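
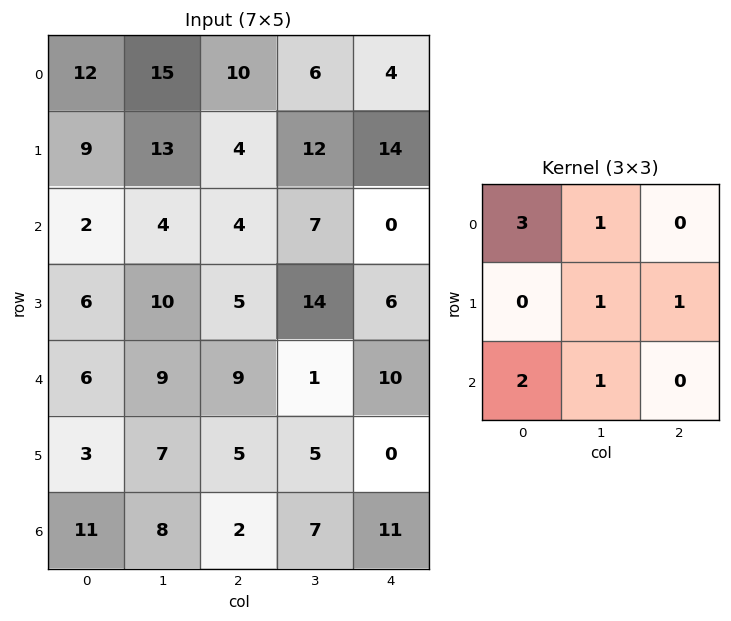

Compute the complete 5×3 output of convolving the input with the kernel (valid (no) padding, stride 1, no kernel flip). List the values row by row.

Output[0,0]: The receptive field on the input at this output position is [12 15 10 / 9 13 4 / 2 4 4]. Elementwise product with the kernel and sum: 12·3 + 15·1 + 13·1 + 4·1 + 2·2 + 4·1.
Output[0,1]: The receptive field on the input at this output position is [15 10 6 / 13 4 12 / 4 4 7]. Elementwise product with the kernel and sum: 15·3 + 10·1 + 4·1 + 12·1 + 4·2 + 4·1.

76 83 77
70 79 55
46 62 58
59 64 55
69 64 44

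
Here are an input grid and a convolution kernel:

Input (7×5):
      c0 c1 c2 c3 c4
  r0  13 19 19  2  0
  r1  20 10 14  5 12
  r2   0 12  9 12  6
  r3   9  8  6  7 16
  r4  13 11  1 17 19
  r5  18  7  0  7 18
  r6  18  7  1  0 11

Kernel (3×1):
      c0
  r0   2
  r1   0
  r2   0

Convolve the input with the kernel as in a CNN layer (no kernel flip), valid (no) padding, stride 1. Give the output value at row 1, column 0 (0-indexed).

40

The receptive field on the input at this output position is [20 / 0 / 9]. Elementwise product with the kernel and sum: 20·2.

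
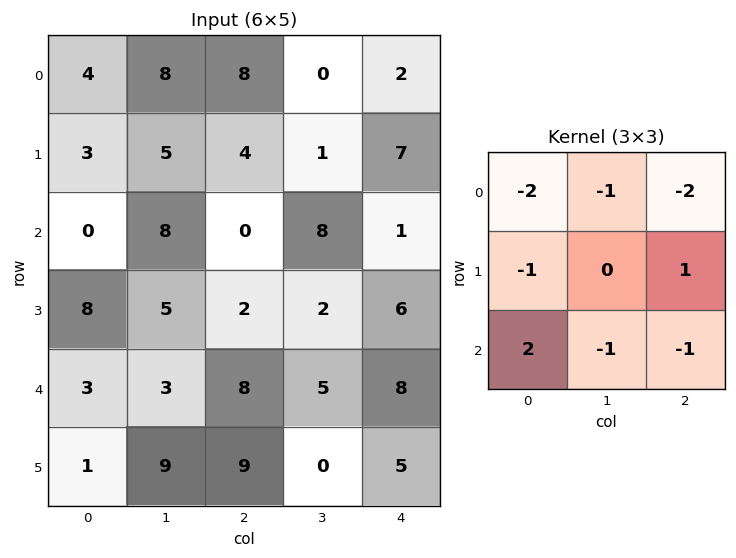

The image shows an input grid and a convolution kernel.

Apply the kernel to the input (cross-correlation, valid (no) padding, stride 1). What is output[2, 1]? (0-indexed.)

-42

The receptive field on the input at this output position is [8 0 8 / 5 2 2 / 3 8 5]. Elementwise product with the kernel and sum: 8·-2 + 0·-1 + 8·-2 + 5·-1 + 2·1 + 3·2 + 8·-1 + 5·-1.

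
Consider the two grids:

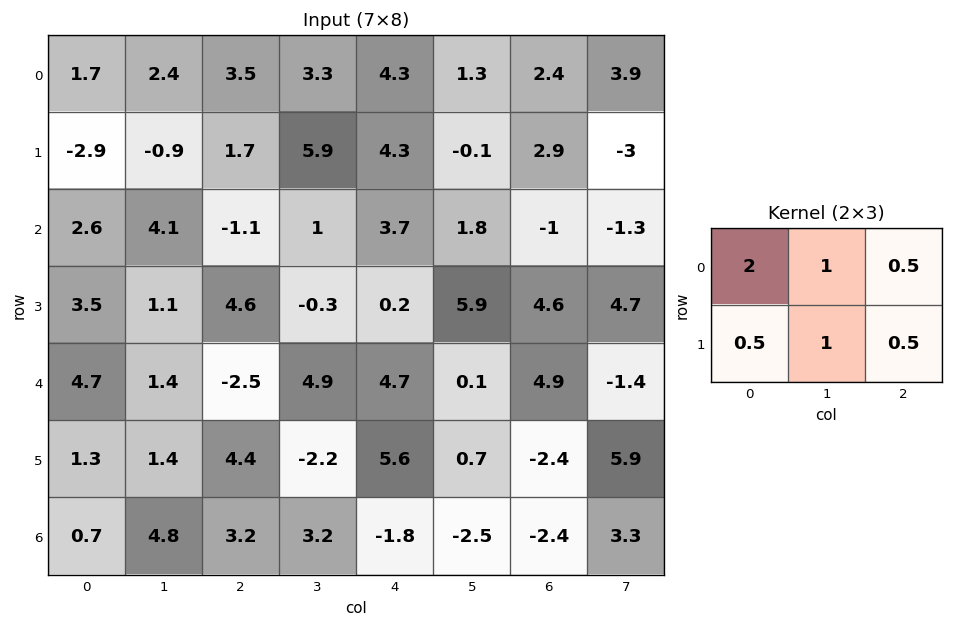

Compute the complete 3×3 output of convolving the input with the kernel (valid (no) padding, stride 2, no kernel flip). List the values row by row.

Output[0,0]: The receptive field on the input at this output position is [1.7 2.4 3.5 / -2.9 -0.9 1.7]. Elementwise product with the kernel and sum: 1.7·2 + 2.4·1 + 3.5·0.5 + -2.9·0.5 + -0.9·1 + 1.7·0.5.

6.05 21.35 14.6
13.9 2.75 17
13.8 5.05 14.25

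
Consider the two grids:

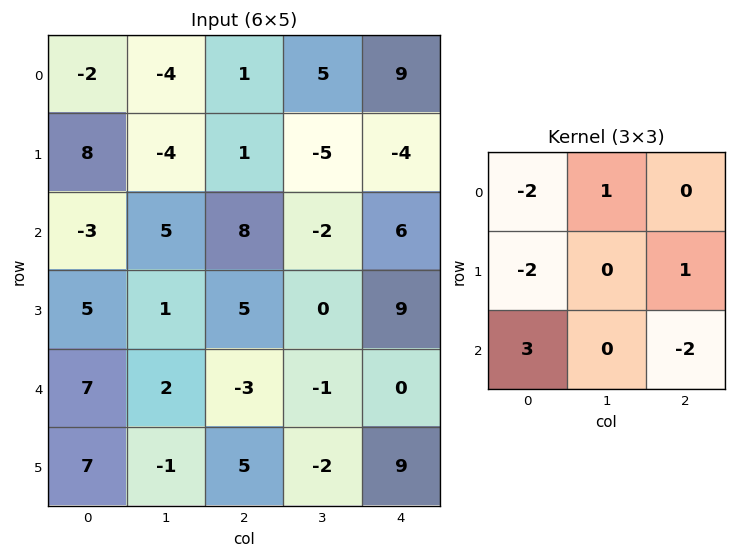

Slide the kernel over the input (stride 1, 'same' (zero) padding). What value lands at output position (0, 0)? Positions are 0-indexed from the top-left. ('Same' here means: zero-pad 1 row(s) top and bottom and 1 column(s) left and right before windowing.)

4

The receptive field on the zero-padded input at this output position is [0 0 0 / 0 -2 -4 / 0 8 -4]. Elementwise product with the kernel and sum: 0·-2 + 0·1 + 0·-2 + -4·1 + 0·3 + -4·-2.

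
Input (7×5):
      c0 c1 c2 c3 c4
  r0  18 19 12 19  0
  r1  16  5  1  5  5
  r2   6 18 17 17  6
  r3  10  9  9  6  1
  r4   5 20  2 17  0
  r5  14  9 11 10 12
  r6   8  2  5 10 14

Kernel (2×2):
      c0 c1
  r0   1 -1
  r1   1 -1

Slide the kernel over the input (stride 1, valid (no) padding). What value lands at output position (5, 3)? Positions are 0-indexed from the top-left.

-6

The receptive field on the input at this output position is [10 12 / 10 14]. Elementwise product with the kernel and sum: 10·1 + 12·-1 + 10·1 + 14·-1.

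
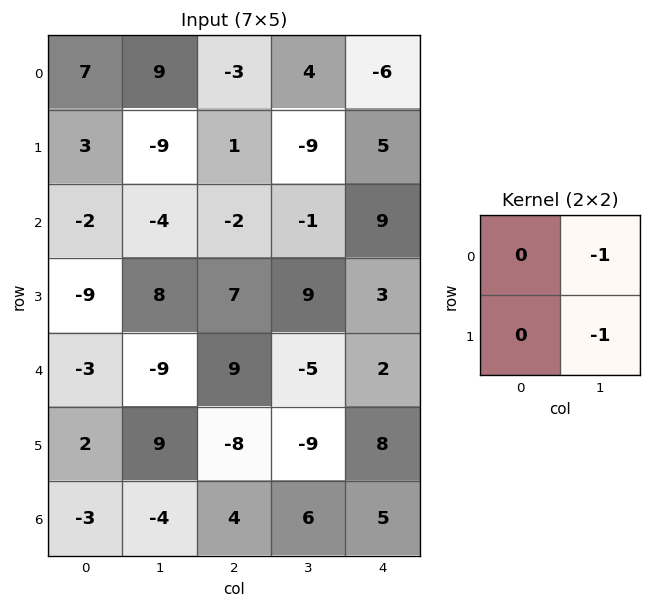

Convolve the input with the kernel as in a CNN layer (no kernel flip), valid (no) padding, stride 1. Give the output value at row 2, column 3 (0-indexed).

-12

The receptive field on the input at this output position is [-1 9 / 9 3]. Elementwise product with the kernel and sum: 9·-1 + 3·-1.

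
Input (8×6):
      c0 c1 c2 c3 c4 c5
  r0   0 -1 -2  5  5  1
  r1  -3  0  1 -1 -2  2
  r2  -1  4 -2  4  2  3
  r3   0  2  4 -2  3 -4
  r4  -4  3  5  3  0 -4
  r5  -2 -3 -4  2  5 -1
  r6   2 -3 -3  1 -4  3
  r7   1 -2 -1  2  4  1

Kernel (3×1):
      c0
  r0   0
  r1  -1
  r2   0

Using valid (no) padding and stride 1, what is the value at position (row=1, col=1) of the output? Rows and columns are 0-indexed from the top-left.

-4

The receptive field on the input at this output position is [0 / 4 / 2]. Elementwise product with the kernel and sum: 4·-1.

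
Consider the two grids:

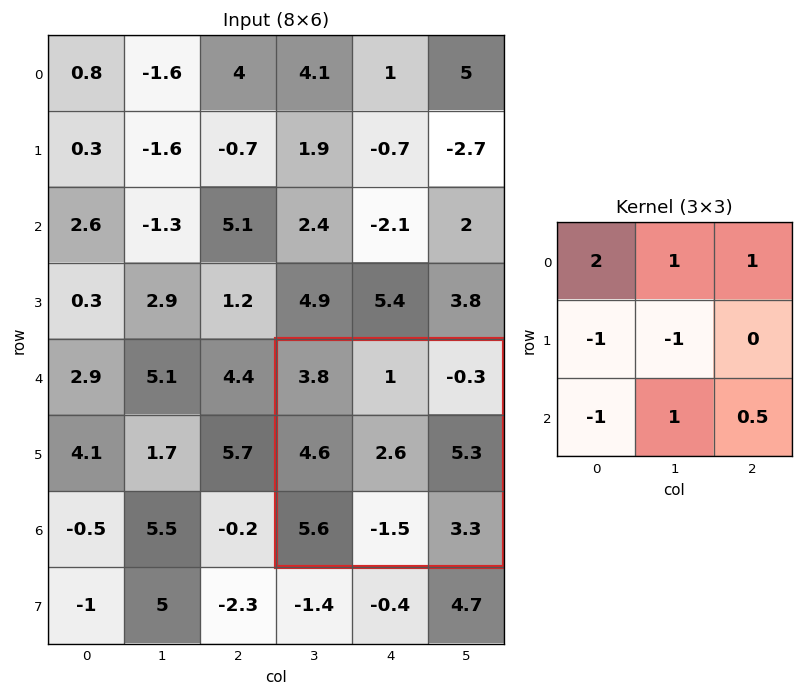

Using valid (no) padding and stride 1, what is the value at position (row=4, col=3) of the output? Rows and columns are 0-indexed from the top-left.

The receptive field on the input at this output position is [3.8 1 -0.3 / 4.6 2.6 5.3 / 5.6 -1.5 3.3]. Elementwise product with the kernel and sum: 3.8·2 + 1·1 + -0.3·1 + 4.6·-1 + 2.6·-1 + 5.6·-1 + -1.5·1 + 3.3·0.5.

-4.35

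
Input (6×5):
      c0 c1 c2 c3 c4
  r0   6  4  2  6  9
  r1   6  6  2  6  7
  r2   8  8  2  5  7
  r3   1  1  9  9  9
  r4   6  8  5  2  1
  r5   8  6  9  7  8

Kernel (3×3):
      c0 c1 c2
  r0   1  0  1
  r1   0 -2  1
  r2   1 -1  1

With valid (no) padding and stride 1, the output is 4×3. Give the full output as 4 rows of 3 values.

0 23 10
3 14 15
20 9 4
10 6 25

Output[0,0]: The receptive field on the input at this output position is [6 4 2 / 6 6 2 / 8 8 2]. Elementwise product with the kernel and sum: 6·1 + 2·1 + 6·-2 + 2·1 + 8·1 + 8·-1 + 2·1.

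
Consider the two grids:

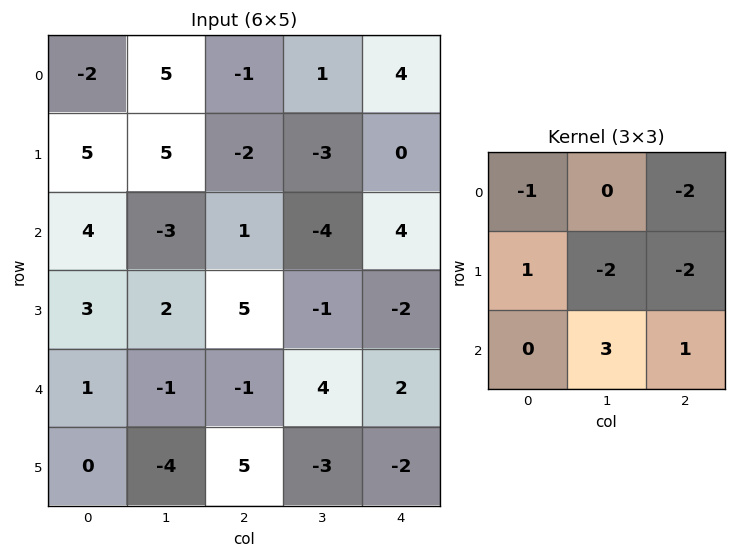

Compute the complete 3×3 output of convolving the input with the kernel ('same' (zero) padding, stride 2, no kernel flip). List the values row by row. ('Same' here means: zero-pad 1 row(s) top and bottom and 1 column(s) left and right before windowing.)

14 -4 -7
-1 18 -15
-8 5 -5

Output[0,0]: The receptive field on the zero-padded input at this output position is [0 0 0 / 0 -2 5 / 0 5 5]. Elementwise product with the kernel and sum: 0·-1 + 0·-2 + 0·1 + -2·-2 + 5·-2 + 5·3 + 5·1.
Output[0,1]: The receptive field on the zero-padded input at this output position is [0 0 0 / 5 -1 1 / 5 -2 -3]. Elementwise product with the kernel and sum: 0·-1 + 0·-2 + 5·1 + -1·-2 + 1·-2 + -2·3 + -3·1.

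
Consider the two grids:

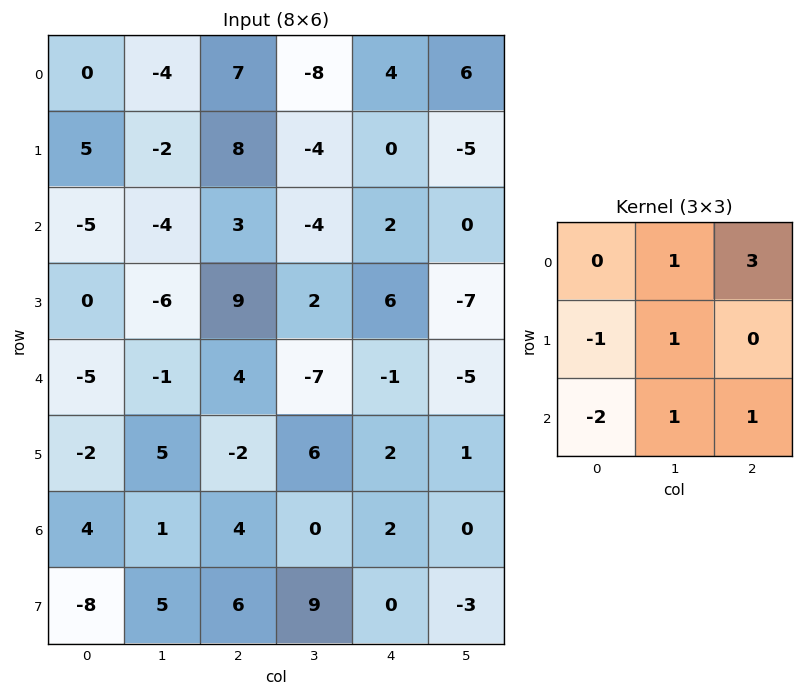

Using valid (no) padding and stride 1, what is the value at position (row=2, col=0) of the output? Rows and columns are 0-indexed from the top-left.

The receptive field on the input at this output position is [-5 -4 3 / 0 -6 9 / -5 -1 4]. Elementwise product with the kernel and sum: -4·1 + 3·3 + 0·-1 + -6·1 + -5·-2 + -1·1 + 4·1.

12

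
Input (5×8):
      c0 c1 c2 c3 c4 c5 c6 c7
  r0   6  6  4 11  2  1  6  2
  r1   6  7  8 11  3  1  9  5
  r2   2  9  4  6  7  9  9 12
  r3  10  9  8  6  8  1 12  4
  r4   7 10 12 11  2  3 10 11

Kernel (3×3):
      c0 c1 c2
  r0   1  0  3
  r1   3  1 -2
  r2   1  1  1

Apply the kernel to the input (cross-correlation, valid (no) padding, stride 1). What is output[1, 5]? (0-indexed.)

The receptive field on the input at this output position is [1 9 5 / 9 9 12 / 1 12 4]. Elementwise product with the kernel and sum: 1·1 + 5·3 + 9·3 + 9·1 + 12·-2 + 1·1 + 12·1 + 4·1.

45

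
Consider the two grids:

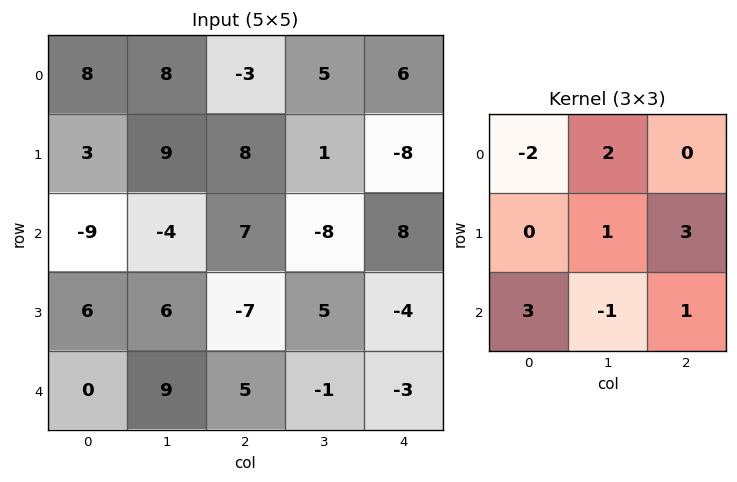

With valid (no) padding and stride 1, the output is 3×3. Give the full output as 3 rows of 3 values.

Output[0,0]: The receptive field on the input at this output position is [8 8 -3 / 3 9 8 / -9 -4 7]. Elementwise product with the kernel and sum: 8·-2 + 8·2 + 9·1 + 8·3 + -9·3 + -4·-1 + 7·1.

17 -38 30
34 11 -28
-9 51 -24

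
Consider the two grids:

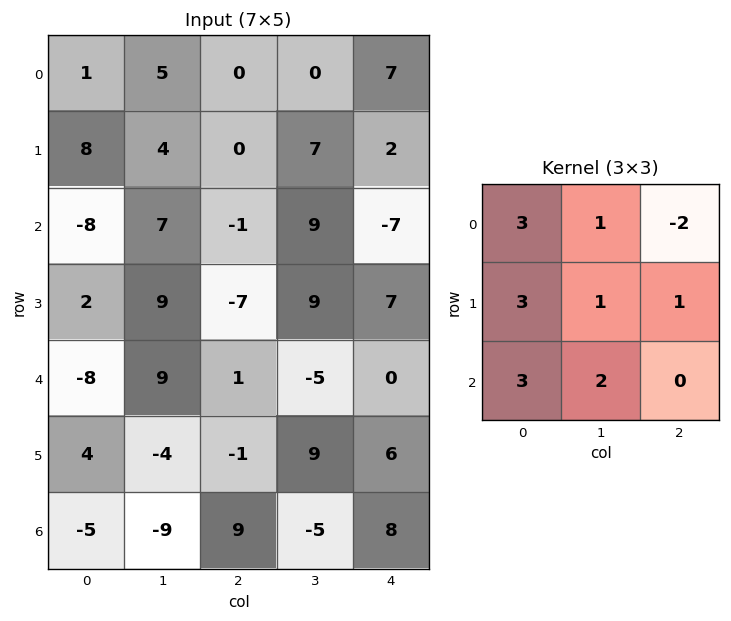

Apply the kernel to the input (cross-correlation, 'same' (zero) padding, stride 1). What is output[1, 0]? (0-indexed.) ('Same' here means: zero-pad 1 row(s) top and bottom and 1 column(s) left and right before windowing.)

The receptive field on the zero-padded input at this output position is [0 1 5 / 0 8 4 / 0 -8 7]. Elementwise product with the kernel and sum: 0·3 + 1·1 + 5·-2 + 0·3 + 8·1 + 4·1 + 0·3 + -8·2.

-13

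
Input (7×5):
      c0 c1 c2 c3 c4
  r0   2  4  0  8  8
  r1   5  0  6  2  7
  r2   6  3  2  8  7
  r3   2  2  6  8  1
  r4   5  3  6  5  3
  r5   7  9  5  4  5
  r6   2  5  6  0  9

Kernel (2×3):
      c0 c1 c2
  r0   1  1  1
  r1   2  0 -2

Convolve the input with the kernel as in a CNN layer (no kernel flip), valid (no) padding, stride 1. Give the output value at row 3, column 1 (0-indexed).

The receptive field on the input at this output position is [2 6 8 / 3 6 5]. Elementwise product with the kernel and sum: 2·1 + 6·1 + 8·1 + 3·2 + 5·-2.

12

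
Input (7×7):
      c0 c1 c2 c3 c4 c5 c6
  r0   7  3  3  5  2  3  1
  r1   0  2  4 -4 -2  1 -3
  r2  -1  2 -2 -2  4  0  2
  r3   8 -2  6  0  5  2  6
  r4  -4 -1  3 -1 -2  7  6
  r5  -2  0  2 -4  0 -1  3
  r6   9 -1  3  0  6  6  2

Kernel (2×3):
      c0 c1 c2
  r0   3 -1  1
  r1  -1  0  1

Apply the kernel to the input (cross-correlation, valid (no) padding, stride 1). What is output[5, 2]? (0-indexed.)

13

The receptive field on the input at this output position is [2 -4 0 / 3 0 6]. Elementwise product with the kernel and sum: 2·3 + -4·-1 + 0·1 + 3·-1 + 6·1.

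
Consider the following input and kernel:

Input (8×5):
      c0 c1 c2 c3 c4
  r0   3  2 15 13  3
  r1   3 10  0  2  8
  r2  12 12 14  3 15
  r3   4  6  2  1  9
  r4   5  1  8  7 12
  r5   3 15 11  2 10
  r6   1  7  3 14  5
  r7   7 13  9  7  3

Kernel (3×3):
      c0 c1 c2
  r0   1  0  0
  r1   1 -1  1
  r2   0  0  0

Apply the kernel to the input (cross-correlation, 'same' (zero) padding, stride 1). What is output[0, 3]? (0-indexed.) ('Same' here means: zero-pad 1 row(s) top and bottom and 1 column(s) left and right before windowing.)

5

The receptive field on the zero-padded input at this output position is [0 0 0 / 15 13 3 / 0 2 8]. Elementwise product with the kernel and sum: 0·1 + 15·1 + 13·-1 + 3·1.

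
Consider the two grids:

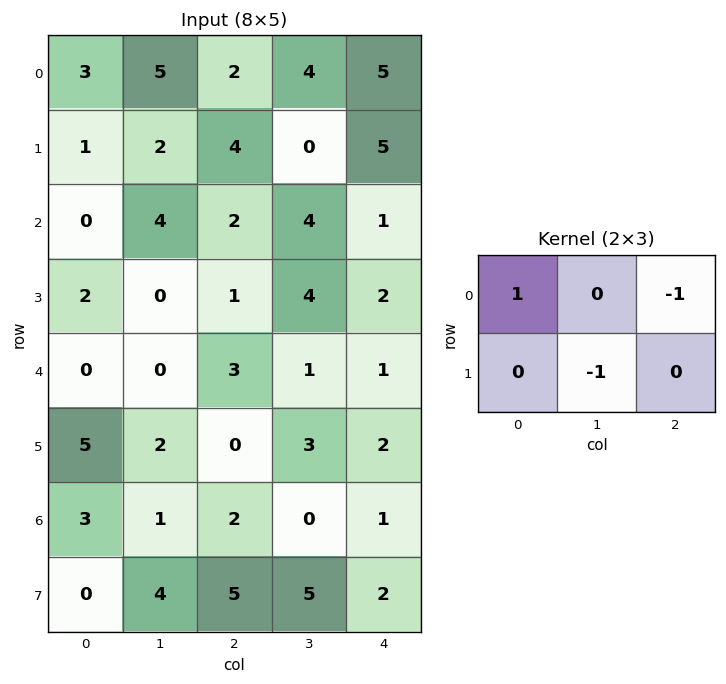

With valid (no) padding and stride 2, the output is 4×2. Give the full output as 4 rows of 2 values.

-1 -3
-2 -3
-5 -1
-3 -4

Output[0,0]: The receptive field on the input at this output position is [3 5 2 / 1 2 4]. Elementwise product with the kernel and sum: 3·1 + 2·-1 + 2·-1.
Output[0,1]: The receptive field on the input at this output position is [2 4 5 / 4 0 5]. Elementwise product with the kernel and sum: 2·1 + 5·-1 + 0·-1.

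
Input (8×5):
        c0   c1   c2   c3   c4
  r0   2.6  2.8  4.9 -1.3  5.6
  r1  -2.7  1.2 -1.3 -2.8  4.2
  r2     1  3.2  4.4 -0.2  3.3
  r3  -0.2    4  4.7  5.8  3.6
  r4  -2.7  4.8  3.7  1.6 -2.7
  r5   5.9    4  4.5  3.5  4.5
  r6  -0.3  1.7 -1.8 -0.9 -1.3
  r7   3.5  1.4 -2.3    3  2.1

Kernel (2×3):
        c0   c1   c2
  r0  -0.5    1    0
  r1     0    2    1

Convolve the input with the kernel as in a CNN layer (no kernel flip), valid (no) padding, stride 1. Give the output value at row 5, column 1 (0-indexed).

The receptive field on the input at this output position is [4 4.5 3.5 / 1.7 -1.8 -0.9]. Elementwise product with the kernel and sum: 4·-0.5 + 4.5·1 + -1.8·2 + -0.9·1.

-2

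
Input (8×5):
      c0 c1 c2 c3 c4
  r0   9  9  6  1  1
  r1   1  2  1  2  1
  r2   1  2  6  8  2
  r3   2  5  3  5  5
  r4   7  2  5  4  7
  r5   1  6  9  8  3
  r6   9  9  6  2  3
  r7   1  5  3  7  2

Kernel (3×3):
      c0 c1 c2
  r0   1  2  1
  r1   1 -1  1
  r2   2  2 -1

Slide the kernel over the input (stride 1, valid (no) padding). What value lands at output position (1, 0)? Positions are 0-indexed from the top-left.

22

The receptive field on the input at this output position is [1 2 1 / 1 2 6 / 2 5 3]. Elementwise product with the kernel and sum: 1·1 + 2·2 + 1·1 + 1·1 + 2·-1 + 6·1 + 2·2 + 5·2 + 3·-1.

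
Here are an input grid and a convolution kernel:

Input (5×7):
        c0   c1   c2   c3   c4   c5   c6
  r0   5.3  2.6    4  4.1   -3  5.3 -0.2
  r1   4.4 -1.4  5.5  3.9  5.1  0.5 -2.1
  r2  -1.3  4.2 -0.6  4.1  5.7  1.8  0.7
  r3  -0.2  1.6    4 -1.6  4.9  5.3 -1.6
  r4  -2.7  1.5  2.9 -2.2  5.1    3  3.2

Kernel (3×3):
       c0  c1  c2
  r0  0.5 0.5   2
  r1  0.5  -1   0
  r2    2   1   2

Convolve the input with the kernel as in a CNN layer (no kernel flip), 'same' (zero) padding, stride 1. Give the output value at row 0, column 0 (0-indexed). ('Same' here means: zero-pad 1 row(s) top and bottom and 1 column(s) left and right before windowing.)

The receptive field on the zero-padded input at this output position is [0 0 0 / 0 5.3 2.6 / 0 4.4 -1.4]. Elementwise product with the kernel and sum: 0·0.5 + 0·0.5 + 0·2 + 0·0.5 + 5.3·-1 + 0·2 + 4.4·1 + -1.4·2.

-3.7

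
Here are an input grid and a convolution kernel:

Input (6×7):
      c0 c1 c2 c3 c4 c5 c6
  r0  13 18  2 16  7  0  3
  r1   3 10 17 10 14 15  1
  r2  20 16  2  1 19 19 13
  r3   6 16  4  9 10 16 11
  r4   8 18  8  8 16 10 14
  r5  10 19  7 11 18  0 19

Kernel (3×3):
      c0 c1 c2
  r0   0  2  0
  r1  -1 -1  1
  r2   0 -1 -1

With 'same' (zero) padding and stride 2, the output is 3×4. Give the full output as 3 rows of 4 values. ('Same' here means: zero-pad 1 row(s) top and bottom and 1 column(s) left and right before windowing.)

Output[0,0]: The receptive field on the zero-padded input at this output position is [0 0 0 / 0 13 18 / 0 3 10]. Elementwise product with the kernel and sum: 0·2 + 0·-1 + 13·-1 + 18·1 + 3·-1 + 10·-1.

-8 -31 -52 -4
-20 4 1 -41
-7 -28 -12 -21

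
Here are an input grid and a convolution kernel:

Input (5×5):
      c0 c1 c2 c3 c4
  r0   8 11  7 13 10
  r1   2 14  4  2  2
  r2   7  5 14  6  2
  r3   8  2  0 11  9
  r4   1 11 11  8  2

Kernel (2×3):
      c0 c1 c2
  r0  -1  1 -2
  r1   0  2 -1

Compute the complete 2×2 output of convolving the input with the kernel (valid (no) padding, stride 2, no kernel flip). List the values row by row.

13 -12
-26 1

Output[0,0]: The receptive field on the input at this output position is [8 11 7 / 2 14 4]. Elementwise product with the kernel and sum: 8·-1 + 11·1 + 7·-2 + 14·2 + 4·-1.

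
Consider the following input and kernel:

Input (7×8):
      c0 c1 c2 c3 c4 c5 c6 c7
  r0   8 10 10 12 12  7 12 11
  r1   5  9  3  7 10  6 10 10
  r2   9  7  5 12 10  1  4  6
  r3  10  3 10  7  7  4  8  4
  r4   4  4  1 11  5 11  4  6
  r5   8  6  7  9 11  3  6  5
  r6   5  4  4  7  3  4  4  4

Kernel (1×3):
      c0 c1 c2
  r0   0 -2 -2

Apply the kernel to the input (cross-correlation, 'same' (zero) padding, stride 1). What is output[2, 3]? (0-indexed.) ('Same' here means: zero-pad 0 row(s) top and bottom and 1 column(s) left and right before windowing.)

The receptive field on the zero-padded input at this output position is [5 12 10]. Elementwise product with the kernel and sum: 12·-2 + 10·-2.

-44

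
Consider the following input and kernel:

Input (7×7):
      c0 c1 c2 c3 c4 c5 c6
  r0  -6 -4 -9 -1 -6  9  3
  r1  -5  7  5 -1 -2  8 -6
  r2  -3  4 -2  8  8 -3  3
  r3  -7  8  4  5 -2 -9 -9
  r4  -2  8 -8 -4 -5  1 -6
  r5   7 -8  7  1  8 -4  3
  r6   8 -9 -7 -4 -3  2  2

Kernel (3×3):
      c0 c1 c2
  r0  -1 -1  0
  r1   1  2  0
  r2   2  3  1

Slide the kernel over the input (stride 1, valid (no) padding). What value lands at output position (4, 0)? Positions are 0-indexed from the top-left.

The receptive field on the input at this output position is [-2 8 -8 / 7 -8 7 / 8 -9 -7]. Elementwise product with the kernel and sum: -2·-1 + 8·-1 + 7·1 + -8·2 + 8·2 + -9·3 + -7·1.

-33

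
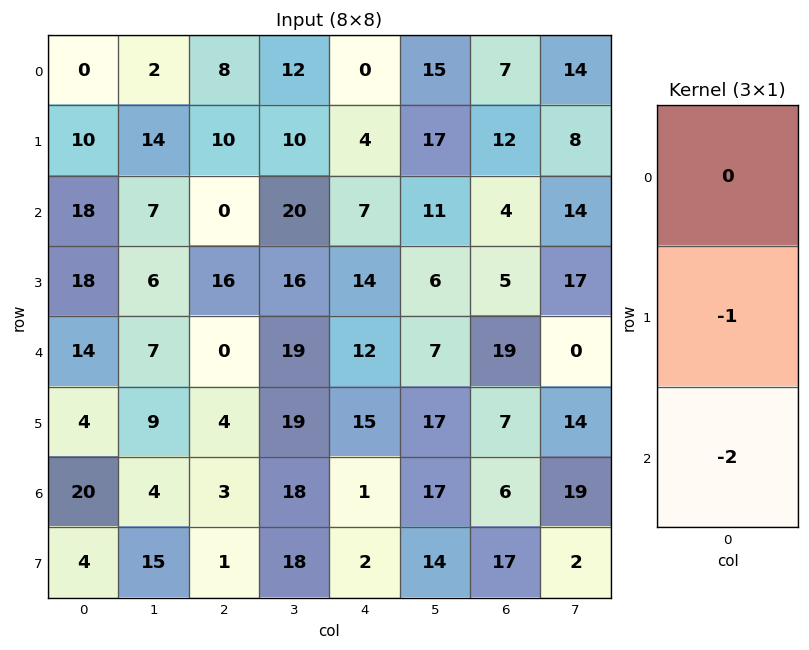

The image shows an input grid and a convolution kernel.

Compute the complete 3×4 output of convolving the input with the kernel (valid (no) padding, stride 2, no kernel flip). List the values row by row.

Output[0,0]: The receptive field on the input at this output position is [0 / 10 / 18]. Elementwise product with the kernel and sum: 10·-1 + 18·-2.

-46 -10 -18 -20
-46 -16 -38 -43
-44 -10 -17 -19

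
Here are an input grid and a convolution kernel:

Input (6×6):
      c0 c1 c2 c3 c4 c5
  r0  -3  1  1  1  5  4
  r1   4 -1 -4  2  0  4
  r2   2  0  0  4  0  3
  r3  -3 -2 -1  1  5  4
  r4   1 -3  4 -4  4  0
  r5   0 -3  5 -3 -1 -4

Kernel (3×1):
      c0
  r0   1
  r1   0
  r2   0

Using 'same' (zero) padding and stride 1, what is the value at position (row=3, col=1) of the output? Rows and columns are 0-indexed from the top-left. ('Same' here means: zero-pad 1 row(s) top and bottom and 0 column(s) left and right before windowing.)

The receptive field on the zero-padded input at this output position is [0 / -2 / -3]. Elementwise product with the kernel and sum: 0·1.

0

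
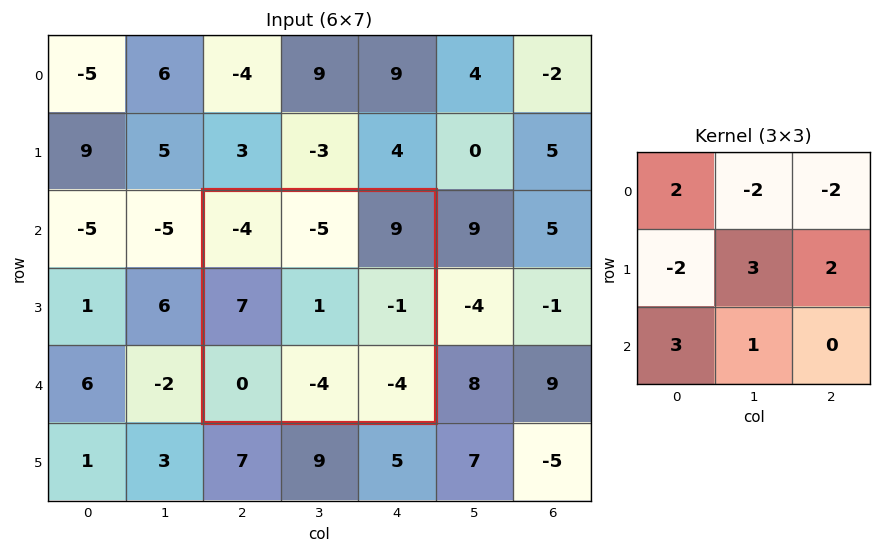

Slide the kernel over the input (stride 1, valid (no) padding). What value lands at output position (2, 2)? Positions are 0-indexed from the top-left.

-33

The receptive field on the input at this output position is [-4 -5 9 / 7 1 -1 / 0 -4 -4]. Elementwise product with the kernel and sum: -4·2 + -5·-2 + 9·-2 + 7·-2 + 1·3 + -1·2 + 0·3 + -4·1.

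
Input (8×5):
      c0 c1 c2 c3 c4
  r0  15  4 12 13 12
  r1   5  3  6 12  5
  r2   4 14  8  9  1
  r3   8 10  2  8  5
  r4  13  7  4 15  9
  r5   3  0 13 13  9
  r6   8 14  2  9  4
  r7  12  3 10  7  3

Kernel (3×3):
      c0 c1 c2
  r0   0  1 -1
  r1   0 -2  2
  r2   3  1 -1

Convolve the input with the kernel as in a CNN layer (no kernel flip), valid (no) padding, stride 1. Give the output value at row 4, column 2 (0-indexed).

9

The receptive field on the input at this output position is [4 15 9 / 13 13 9 / 2 9 4]. Elementwise product with the kernel and sum: 15·1 + 9·-1 + 13·-2 + 9·2 + 2·3 + 9·1 + 4·-1.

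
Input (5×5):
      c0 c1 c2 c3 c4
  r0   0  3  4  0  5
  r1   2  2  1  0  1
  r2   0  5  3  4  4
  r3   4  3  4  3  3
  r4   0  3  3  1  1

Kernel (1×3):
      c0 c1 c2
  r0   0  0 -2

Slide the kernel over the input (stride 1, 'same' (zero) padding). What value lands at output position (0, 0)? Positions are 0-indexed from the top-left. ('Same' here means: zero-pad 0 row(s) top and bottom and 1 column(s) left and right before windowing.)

The receptive field on the zero-padded input at this output position is [0 0 3]. Elementwise product with the kernel and sum: 3·-2.

-6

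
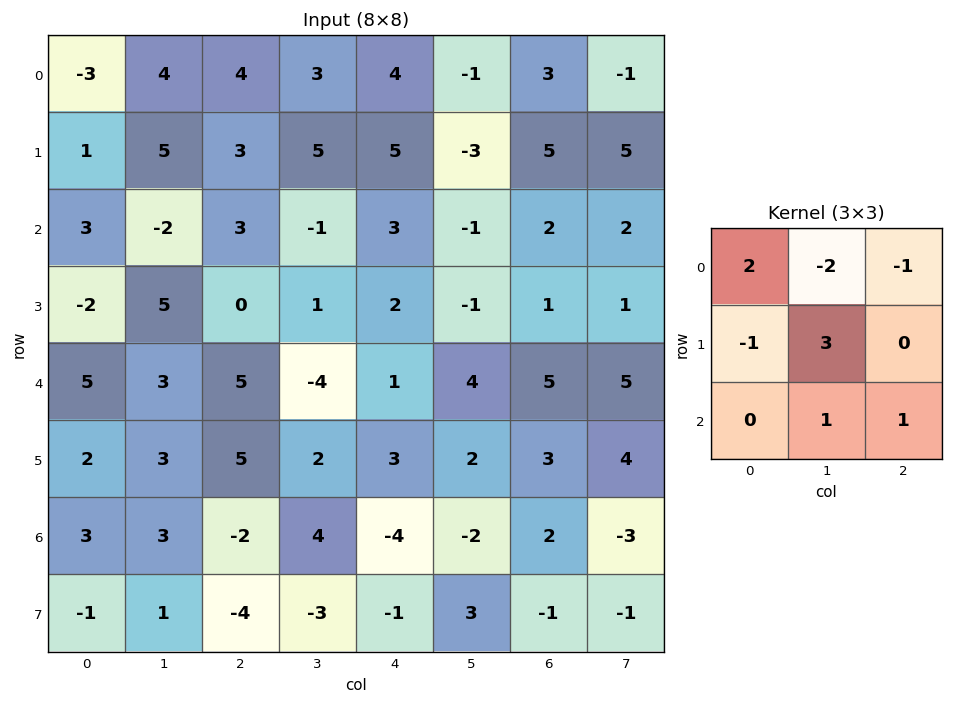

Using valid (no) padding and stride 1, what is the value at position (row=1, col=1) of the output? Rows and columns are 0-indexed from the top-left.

The receptive field on the input at this output position is [5 3 5 / -2 3 -1 / 5 0 1]. Elementwise product with the kernel and sum: 5·2 + 3·-2 + 5·-1 + -2·-1 + 3·3 + 0·1 + 1·1.

11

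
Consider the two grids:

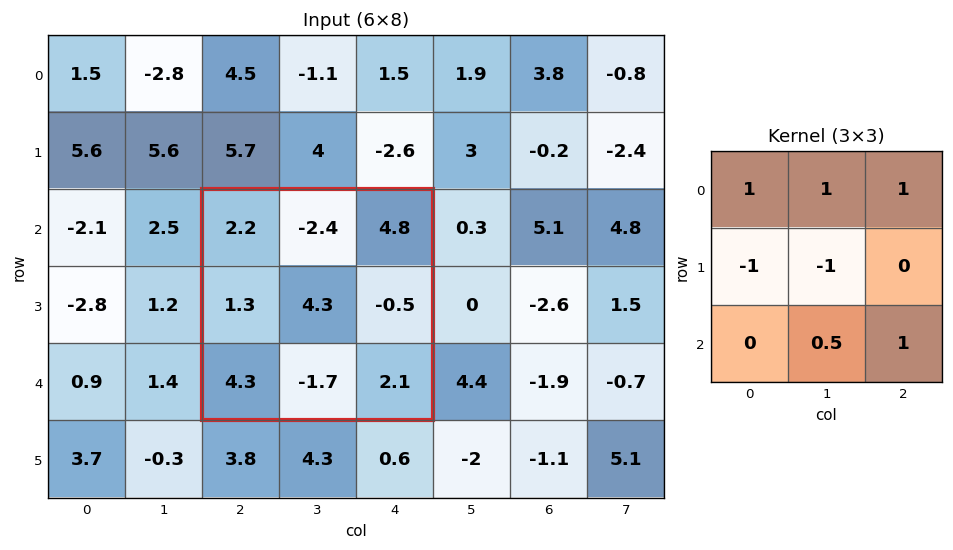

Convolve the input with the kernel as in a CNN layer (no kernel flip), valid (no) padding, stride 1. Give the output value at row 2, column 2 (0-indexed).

0.25

The receptive field on the input at this output position is [2.2 -2.4 4.8 / 1.3 4.3 -0.5 / 4.3 -1.7 2.1]. Elementwise product with the kernel and sum: 2.2·1 + -2.4·1 + 4.8·1 + 1.3·-1 + 4.3·-1 + -1.7·0.5 + 2.1·1.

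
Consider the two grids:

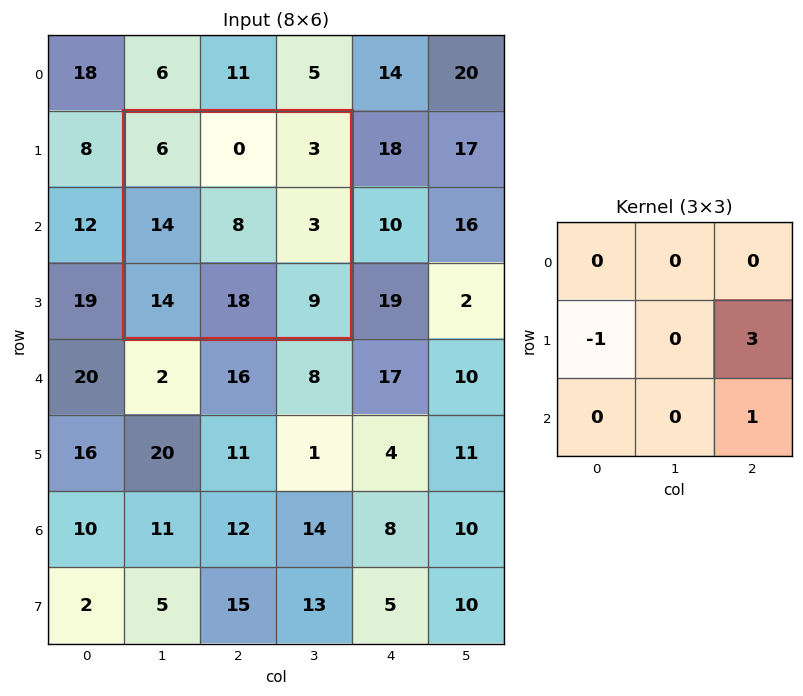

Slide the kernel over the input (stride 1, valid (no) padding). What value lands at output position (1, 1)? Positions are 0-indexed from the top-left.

4

The receptive field on the input at this output position is [6 0 3 / 14 8 3 / 14 18 9]. Elementwise product with the kernel and sum: 14·-1 + 3·3 + 9·1.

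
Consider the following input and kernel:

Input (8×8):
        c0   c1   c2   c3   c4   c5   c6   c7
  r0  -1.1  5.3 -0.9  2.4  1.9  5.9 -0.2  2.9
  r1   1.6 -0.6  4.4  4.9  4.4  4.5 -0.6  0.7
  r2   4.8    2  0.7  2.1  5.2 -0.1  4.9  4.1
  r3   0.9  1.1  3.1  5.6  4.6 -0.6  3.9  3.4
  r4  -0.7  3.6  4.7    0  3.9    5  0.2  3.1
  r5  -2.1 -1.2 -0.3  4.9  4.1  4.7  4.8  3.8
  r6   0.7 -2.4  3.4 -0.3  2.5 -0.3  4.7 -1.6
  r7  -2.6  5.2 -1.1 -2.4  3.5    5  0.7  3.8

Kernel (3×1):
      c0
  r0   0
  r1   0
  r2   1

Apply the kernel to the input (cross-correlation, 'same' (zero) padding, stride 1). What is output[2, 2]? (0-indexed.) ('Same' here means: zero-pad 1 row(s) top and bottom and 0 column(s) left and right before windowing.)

3.1

The receptive field on the zero-padded input at this output position is [4.4 / 0.7 / 3.1]. Elementwise product with the kernel and sum: 3.1·1.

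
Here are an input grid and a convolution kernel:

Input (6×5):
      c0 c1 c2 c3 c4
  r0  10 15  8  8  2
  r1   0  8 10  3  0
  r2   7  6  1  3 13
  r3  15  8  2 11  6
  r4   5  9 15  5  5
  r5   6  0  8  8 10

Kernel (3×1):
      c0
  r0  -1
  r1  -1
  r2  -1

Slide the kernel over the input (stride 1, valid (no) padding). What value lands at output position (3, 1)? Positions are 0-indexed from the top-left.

-17

The receptive field on the input at this output position is [8 / 9 / 0]. Elementwise product with the kernel and sum: 8·-1 + 9·-1 + 0·-1.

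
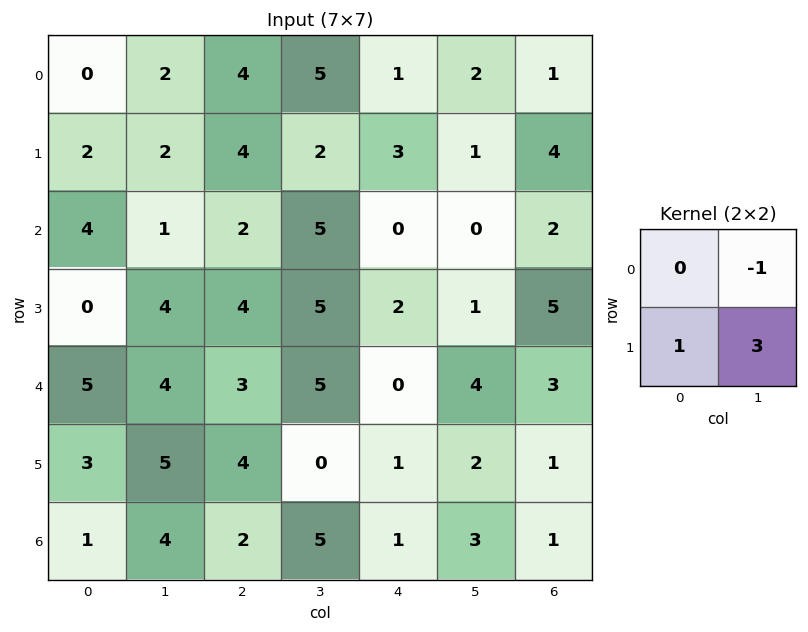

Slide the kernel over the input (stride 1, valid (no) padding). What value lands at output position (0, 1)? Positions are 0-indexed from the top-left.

10

The receptive field on the input at this output position is [2 4 / 2 4]. Elementwise product with the kernel and sum: 4·-1 + 2·1 + 4·3.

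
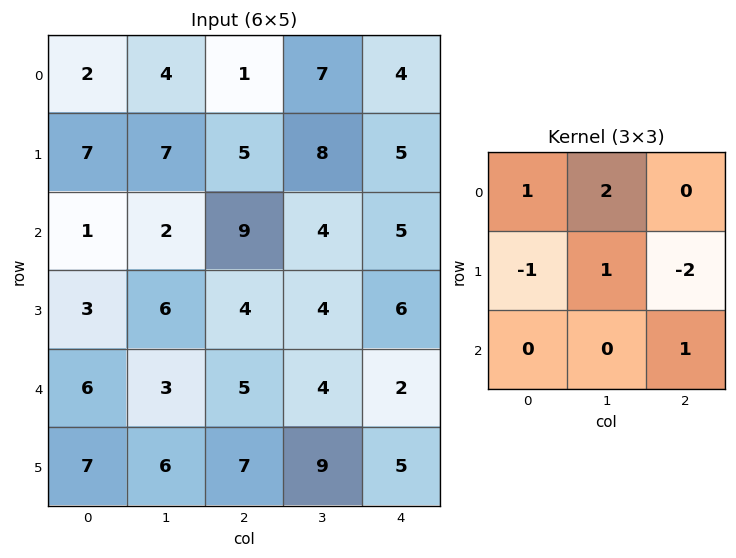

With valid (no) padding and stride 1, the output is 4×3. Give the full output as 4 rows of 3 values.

9 -8 13
8 20 12
5 14 7
9 17 12

Output[0,0]: The receptive field on the input at this output position is [2 4 1 / 7 7 5 / 1 2 9]. Elementwise product with the kernel and sum: 2·1 + 4·2 + 7·-1 + 7·1 + 5·-2 + 9·1.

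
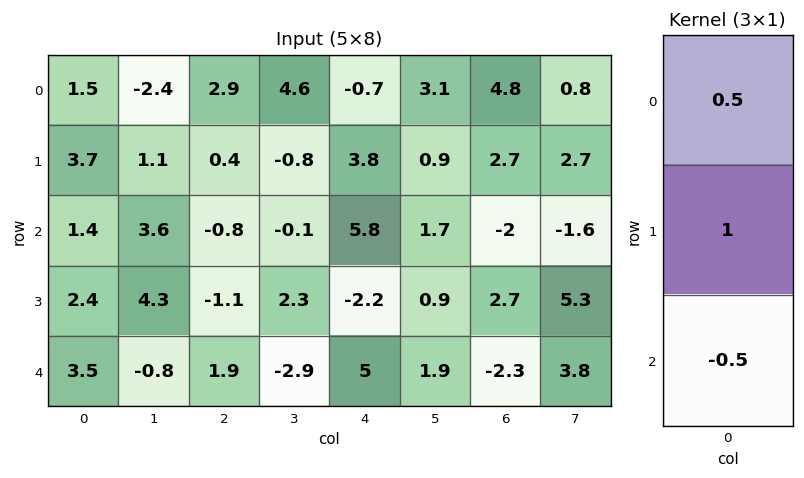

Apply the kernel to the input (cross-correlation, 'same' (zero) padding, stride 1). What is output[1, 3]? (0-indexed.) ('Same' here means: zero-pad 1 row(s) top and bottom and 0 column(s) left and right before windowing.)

1.55

The receptive field on the zero-padded input at this output position is [4.6 / -0.8 / -0.1]. Elementwise product with the kernel and sum: 4.6·0.5 + -0.8·1 + -0.1·-0.5.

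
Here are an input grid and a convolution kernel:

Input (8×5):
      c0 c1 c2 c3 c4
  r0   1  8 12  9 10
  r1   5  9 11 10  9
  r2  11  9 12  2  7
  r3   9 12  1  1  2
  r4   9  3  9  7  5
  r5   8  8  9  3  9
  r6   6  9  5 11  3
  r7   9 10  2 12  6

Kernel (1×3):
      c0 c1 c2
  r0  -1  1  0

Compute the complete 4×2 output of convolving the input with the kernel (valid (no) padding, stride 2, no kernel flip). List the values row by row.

Output[0,0]: The receptive field on the input at this output position is [1 8 12]. Elementwise product with the kernel and sum: 1·-1 + 8·1.
Output[0,1]: The receptive field on the input at this output position is [12 9 10]. Elementwise product with the kernel and sum: 12·-1 + 9·1.

7 -3
-2 -10
-6 -2
3 6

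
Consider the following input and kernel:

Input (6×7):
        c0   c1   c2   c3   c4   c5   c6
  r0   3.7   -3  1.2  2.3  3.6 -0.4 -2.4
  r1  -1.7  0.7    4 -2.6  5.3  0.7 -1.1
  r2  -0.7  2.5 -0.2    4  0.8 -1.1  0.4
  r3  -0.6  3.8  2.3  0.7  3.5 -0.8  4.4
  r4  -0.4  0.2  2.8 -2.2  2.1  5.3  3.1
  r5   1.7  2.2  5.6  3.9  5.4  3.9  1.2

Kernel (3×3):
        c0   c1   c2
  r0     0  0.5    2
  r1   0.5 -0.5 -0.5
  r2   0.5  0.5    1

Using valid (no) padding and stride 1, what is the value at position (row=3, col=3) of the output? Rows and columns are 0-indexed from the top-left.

The receptive field on the input at this output position is [0.7 3.5 -0.8 / -2.2 2.1 5.3 / 3.9 5.4 3.9]. Elementwise product with the kernel and sum: 3.5·0.5 + -0.8·2 + -2.2·0.5 + 2.1·-0.5 + 5.3·-0.5 + 3.9·0.5 + 5.4·0.5 + 3.9·1.

3.9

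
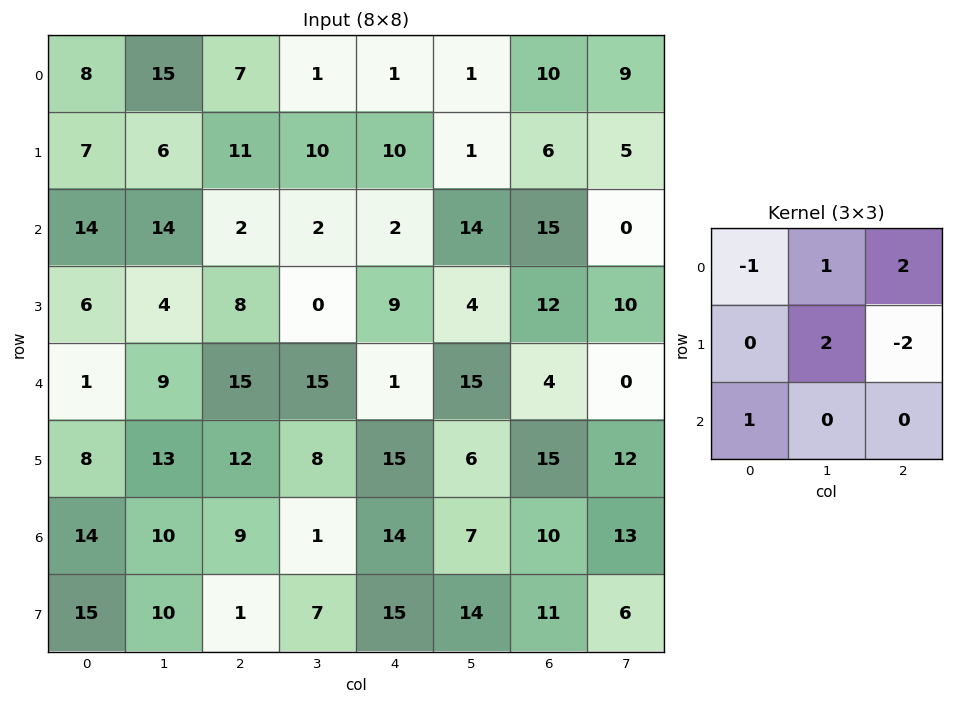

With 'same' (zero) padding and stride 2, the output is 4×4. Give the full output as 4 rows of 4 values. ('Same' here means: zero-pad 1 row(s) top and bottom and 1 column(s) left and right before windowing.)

-14 18 10 3
19 29 -22 49
-2 17 -3 42
42 41 40 41

Output[0,0]: The receptive field on the zero-padded input at this output position is [0 0 0 / 0 8 15 / 0 7 6]. Elementwise product with the kernel and sum: 0·-1 + 0·1 + 0·2 + 8·2 + 15·-2 + 0·1.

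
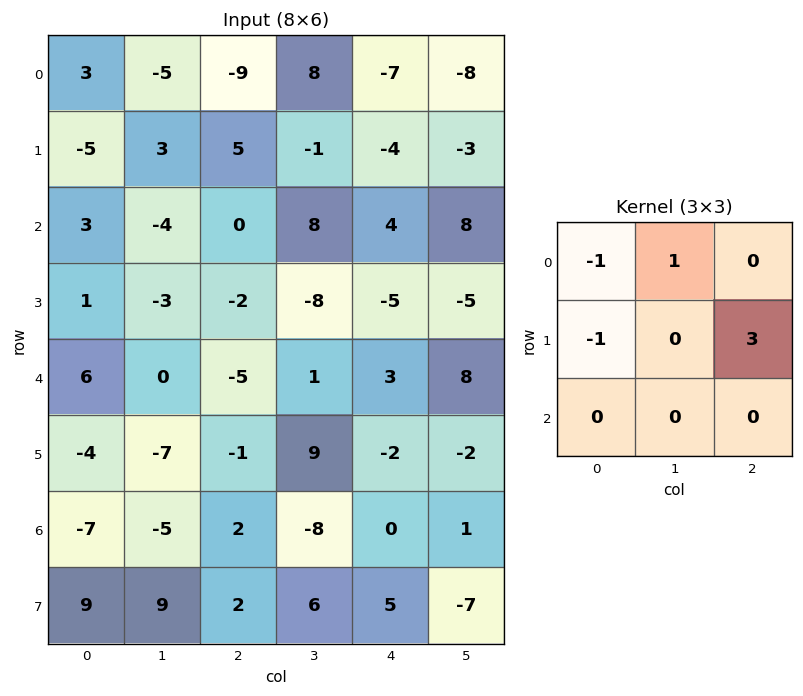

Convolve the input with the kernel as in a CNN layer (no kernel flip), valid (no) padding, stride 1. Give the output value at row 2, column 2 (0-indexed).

The receptive field on the input at this output position is [0 8 4 / -2 -8 -5 / -5 1 3]. Elementwise product with the kernel and sum: 0·-1 + 8·1 + -2·-1 + -5·3.

-5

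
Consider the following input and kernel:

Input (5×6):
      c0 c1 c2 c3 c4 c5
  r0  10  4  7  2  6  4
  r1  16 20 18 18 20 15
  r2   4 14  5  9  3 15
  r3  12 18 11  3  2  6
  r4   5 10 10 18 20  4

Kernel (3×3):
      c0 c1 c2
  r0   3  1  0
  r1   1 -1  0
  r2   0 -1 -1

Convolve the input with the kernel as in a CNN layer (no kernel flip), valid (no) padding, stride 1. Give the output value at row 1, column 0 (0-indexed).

29

The receptive field on the input at this output position is [16 20 18 / 4 14 5 / 12 18 11]. Elementwise product with the kernel and sum: 16·3 + 20·1 + 4·1 + 14·-1 + 18·-1 + 11·-1.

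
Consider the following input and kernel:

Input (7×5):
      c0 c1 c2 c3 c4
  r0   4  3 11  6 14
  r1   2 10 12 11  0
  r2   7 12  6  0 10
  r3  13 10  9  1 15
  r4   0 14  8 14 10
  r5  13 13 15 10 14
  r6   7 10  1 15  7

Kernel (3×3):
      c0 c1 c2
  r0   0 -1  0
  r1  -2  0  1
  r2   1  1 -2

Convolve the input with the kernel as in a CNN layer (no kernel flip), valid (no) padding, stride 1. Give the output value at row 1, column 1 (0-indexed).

-19

The receptive field on the input at this output position is [10 12 11 / 12 6 0 / 10 9 1]. Elementwise product with the kernel and sum: 12·-1 + 12·-2 + 0·1 + 10·1 + 9·1 + 1·-2.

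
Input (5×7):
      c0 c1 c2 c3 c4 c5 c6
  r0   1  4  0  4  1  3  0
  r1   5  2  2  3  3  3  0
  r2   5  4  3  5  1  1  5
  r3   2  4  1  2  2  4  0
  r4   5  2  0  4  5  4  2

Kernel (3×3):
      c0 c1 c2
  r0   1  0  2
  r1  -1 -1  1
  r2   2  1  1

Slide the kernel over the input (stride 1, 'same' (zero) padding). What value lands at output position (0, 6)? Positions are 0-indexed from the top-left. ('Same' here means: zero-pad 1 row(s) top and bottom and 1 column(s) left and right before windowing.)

The receptive field on the zero-padded input at this output position is [0 0 0 / 3 0 0 / 3 0 0]. Elementwise product with the kernel and sum: 0·1 + 0·2 + 3·-1 + 0·-1 + 0·1 + 3·2 + 0·1 + 0·1.

3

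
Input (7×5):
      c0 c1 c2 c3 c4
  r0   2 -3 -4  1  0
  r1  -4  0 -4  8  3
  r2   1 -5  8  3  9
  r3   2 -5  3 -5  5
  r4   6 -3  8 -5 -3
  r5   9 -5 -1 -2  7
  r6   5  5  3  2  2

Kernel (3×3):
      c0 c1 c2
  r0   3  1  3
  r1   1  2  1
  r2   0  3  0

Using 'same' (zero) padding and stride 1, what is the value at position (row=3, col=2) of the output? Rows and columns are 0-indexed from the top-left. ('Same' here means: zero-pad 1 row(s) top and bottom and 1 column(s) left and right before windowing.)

The receptive field on the zero-padded input at this output position is [-5 8 3 / -5 3 -5 / -3 8 -5]. Elementwise product with the kernel and sum: -5·3 + 8·1 + 3·3 + -5·1 + 3·2 + -5·1 + 8·3.

22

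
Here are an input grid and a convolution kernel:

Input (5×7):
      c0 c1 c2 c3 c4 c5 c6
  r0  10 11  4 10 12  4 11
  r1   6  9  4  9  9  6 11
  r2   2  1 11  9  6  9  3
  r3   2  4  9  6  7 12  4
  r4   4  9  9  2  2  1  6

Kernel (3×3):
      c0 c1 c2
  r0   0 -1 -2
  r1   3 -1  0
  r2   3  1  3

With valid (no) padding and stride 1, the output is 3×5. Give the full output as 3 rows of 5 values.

Output[0,0]: The receptive field on the input at this output position is [10 11 4 / 6 9 4 / 2 1 11]. Elementwise product with the kernel and sum: 11·-1 + 4·-2 + 6·3 + 9·-1 + 2·3 + 1·1 + 11·3.
Output[0,1]: The receptive field on the input at this output position is [11 4 10 / 9 4 9 / 1 11 9]. Elementwise product with the kernel and sum: 4·-1 + 10·-2 + 9·3 + 4·-1 + 1·3 + 11·1 + 9·3.

30 40 29 58 31
25 9 51 61 26
27 16 35 -2 19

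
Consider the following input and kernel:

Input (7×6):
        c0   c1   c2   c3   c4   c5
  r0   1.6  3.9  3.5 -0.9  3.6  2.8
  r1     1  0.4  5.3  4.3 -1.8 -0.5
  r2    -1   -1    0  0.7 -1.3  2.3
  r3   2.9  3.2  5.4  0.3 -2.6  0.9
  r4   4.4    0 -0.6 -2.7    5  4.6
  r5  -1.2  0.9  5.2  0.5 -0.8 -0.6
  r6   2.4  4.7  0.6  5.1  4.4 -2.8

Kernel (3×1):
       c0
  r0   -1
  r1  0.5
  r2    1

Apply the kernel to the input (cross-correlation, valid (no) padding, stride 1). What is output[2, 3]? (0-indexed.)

-3.25

The receptive field on the input at this output position is [0.7 / 0.3 / -2.7]. Elementwise product with the kernel and sum: 0.7·-1 + 0.3·0.5 + -2.7·1.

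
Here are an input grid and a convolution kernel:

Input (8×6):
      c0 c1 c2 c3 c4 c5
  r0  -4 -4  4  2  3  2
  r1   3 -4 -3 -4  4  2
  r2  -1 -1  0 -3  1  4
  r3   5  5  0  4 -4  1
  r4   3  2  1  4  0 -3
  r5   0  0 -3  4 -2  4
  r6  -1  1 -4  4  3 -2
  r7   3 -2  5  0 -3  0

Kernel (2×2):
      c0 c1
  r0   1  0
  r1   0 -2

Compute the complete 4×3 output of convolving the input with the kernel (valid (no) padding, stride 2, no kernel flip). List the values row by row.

Output[0,0]: The receptive field on the input at this output position is [-4 -4 / 3 -4]. Elementwise product with the kernel and sum: -4·1 + -4·-2.
Output[0,1]: The receptive field on the input at this output position is [4 2 / -3 -4]. Elementwise product with the kernel and sum: 4·1 + -4·-2.

4 12 -1
-11 -8 -1
3 -7 -8
3 -4 3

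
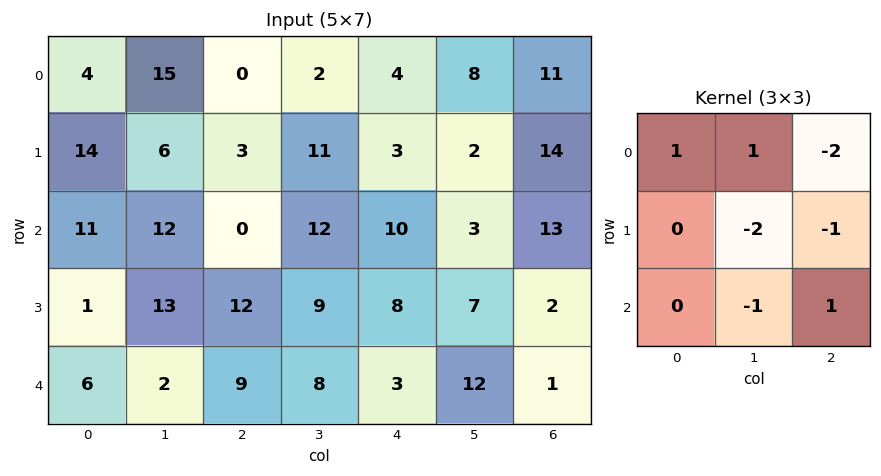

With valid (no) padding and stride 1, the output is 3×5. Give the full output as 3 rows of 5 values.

-8 6 -33 -25 -18
-11 -28 -27 -14 -47
-8 -46 -39 2 -40

Output[0,0]: The receptive field on the input at this output position is [4 15 0 / 14 6 3 / 11 12 0]. Elementwise product with the kernel and sum: 4·1 + 15·1 + 0·-2 + 6·-2 + 3·-1 + 12·-1 + 0·1.
Output[0,1]: The receptive field on the input at this output position is [15 0 2 / 6 3 11 / 12 0 12]. Elementwise product with the kernel and sum: 15·1 + 0·1 + 2·-2 + 3·-2 + 11·-1 + 0·-1 + 12·1.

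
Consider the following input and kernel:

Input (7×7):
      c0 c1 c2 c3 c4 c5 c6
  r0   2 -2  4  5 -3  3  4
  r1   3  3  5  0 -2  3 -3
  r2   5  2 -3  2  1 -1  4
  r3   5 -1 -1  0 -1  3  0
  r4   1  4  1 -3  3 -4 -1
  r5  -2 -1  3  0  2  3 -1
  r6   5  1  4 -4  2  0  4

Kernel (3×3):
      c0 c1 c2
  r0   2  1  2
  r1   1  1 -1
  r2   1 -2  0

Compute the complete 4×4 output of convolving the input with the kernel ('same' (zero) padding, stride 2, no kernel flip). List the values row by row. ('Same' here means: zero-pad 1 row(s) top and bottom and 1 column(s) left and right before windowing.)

-2 -10 3 16
2 9 10 9
4 -2 5 6
0 10 6 9

Output[0,0]: The receptive field on the zero-padded input at this output position is [0 0 0 / 0 2 -2 / 0 3 3]. Elementwise product with the kernel and sum: 0·2 + 0·1 + 0·2 + 0·1 + 2·1 + -2·-1 + 0·1 + 3·-2.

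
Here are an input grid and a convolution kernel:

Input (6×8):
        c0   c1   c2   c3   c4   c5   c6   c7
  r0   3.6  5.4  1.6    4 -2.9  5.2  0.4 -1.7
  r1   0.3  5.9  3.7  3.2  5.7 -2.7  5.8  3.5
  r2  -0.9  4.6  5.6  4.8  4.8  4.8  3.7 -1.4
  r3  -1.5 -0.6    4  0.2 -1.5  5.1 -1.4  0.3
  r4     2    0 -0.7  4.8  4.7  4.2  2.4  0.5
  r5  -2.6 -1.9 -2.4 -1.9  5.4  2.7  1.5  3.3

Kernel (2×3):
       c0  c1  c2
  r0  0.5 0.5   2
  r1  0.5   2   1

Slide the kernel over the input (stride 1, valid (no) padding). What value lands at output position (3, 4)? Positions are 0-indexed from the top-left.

The receptive field on the input at this output position is [-1.5 5.1 -1.4 / 4.7 4.2 2.4]. Elementwise product with the kernel and sum: -1.5·0.5 + 5.1·0.5 + -1.4·2 + 4.7·0.5 + 4.2·2 + 2.4·1.

12.15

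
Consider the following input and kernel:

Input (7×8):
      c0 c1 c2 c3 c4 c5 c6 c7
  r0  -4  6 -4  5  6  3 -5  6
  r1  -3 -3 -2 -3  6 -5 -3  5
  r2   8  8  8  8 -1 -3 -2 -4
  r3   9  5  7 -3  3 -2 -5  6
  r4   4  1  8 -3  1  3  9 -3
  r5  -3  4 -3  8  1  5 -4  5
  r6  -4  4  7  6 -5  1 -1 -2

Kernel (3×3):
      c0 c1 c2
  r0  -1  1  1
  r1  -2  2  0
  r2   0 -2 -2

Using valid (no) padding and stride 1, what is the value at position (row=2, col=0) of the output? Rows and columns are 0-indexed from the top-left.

The receptive field on the input at this output position is [8 8 8 / 9 5 7 / 4 1 8]. Elementwise product with the kernel and sum: 8·-1 + 8·1 + 8·1 + 9·-2 + 5·2 + 1·-2 + 8·-2.

-18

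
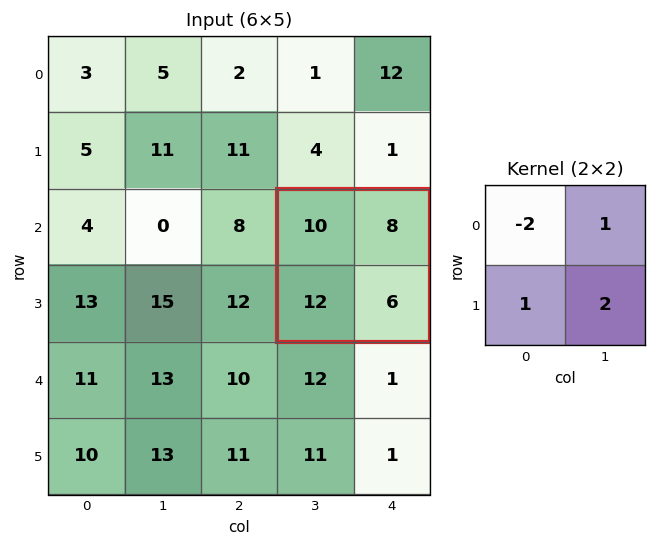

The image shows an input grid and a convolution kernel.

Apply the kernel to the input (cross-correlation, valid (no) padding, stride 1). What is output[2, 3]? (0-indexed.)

12

The receptive field on the input at this output position is [10 8 / 12 6]. Elementwise product with the kernel and sum: 10·-2 + 8·1 + 12·1 + 6·2.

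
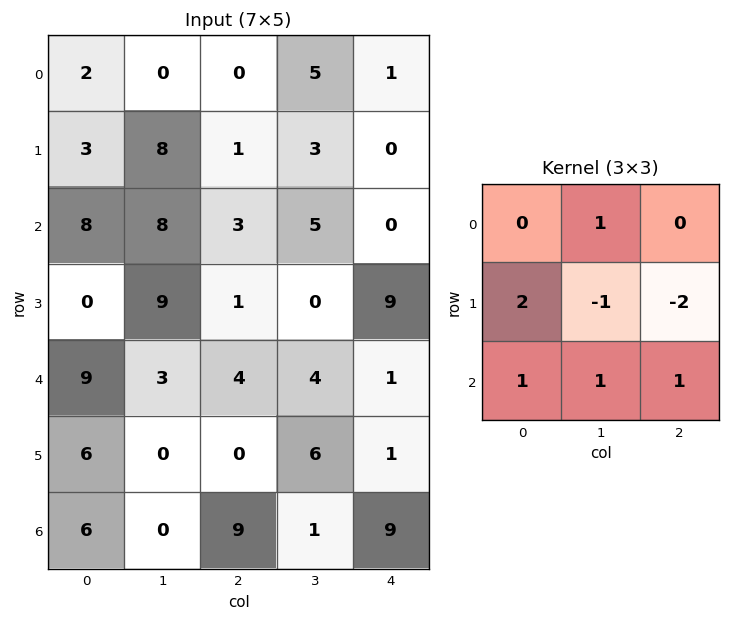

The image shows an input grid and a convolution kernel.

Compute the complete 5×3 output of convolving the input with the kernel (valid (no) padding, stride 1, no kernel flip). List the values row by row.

15 25 12
20 14 14
13 31 -2
22 1 9
30 2 15

Output[0,0]: The receptive field on the input at this output position is [2 0 0 / 3 8 1 / 8 8 3]. Elementwise product with the kernel and sum: 0·1 + 3·2 + 8·-1 + 1·-2 + 8·1 + 8·1 + 3·1.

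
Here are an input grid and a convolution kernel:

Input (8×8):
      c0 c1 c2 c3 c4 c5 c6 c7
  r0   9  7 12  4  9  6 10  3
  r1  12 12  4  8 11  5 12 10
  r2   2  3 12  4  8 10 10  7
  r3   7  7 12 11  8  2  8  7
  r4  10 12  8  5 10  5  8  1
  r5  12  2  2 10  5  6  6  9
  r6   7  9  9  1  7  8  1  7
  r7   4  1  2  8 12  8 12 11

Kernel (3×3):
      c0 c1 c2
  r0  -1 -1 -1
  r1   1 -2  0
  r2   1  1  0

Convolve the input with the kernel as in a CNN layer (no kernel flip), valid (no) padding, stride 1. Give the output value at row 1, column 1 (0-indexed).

The receptive field on the input at this output position is [12 4 8 / 3 12 4 / 7 12 11]. Elementwise product with the kernel and sum: 12·-1 + 4·-1 + 8·-1 + 3·1 + 12·-2 + 7·1 + 12·1.

-26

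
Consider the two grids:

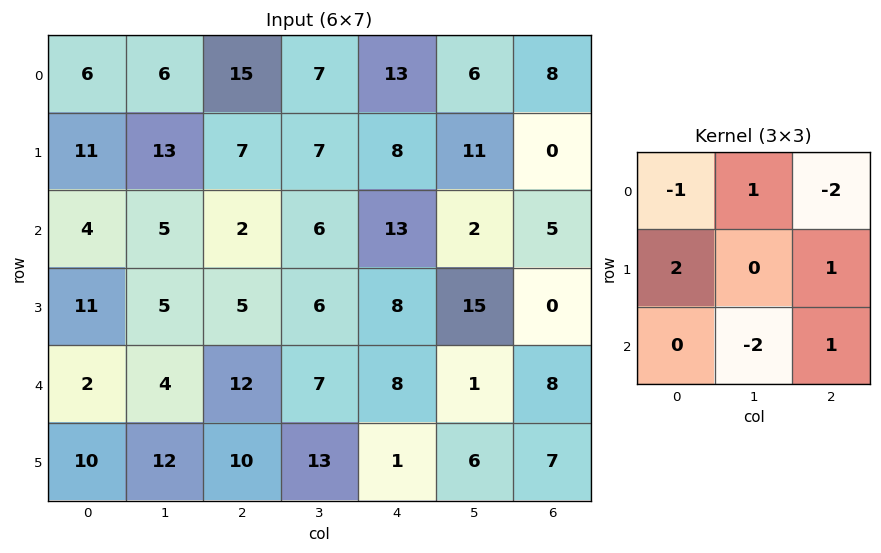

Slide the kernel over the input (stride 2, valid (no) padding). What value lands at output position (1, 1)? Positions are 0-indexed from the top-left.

-10

The receptive field on the input at this output position is [2 6 13 / 5 6 8 / 12 7 8]. Elementwise product with the kernel and sum: 2·-1 + 6·1 + 13·-2 + 5·2 + 8·1 + 7·-2 + 8·1.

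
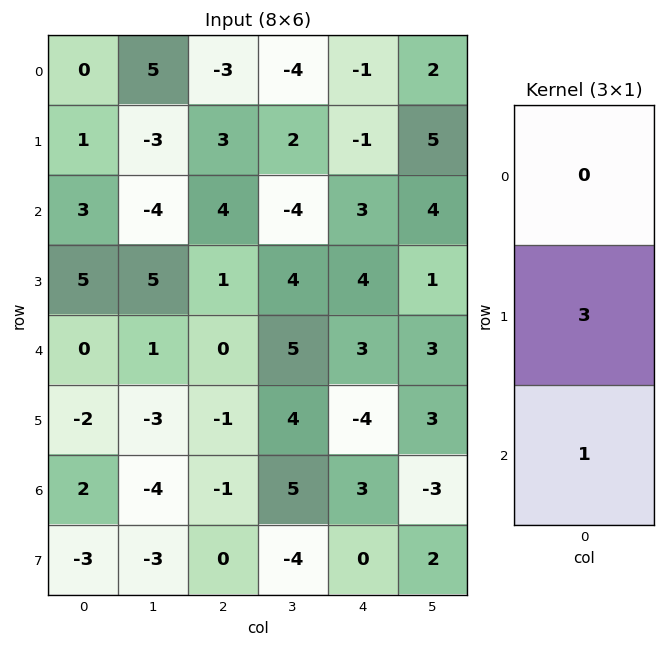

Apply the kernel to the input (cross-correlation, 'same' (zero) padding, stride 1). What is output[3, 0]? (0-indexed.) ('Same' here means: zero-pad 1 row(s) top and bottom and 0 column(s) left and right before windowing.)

15

The receptive field on the zero-padded input at this output position is [3 / 5 / 0]. Elementwise product with the kernel and sum: 5·3 + 0·1.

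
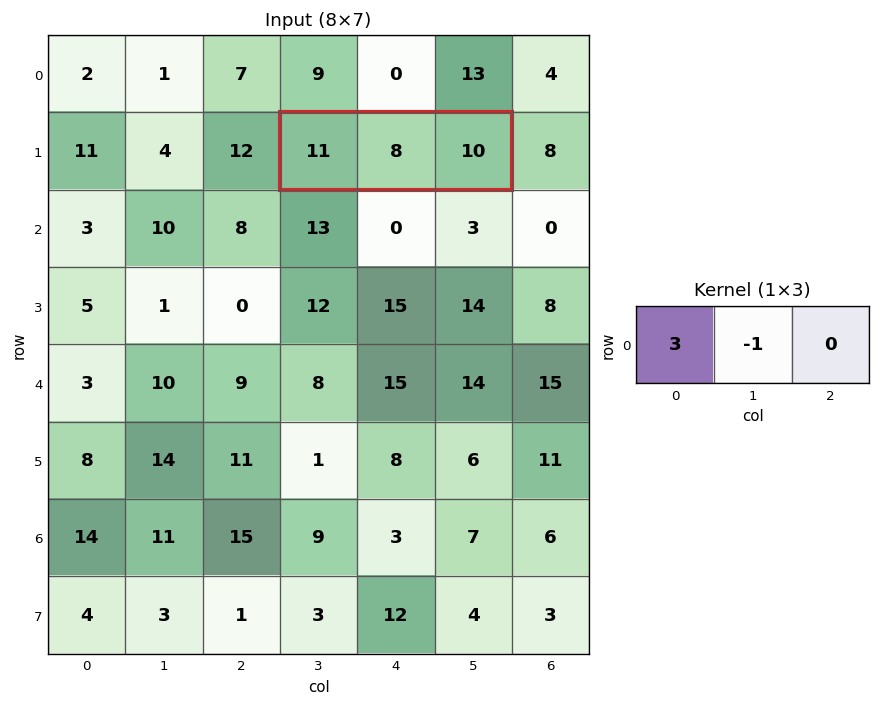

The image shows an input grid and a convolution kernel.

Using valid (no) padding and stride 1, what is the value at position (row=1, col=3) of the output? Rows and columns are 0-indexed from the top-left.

25

The receptive field on the input at this output position is [11 8 10]. Elementwise product with the kernel and sum: 11·3 + 8·-1.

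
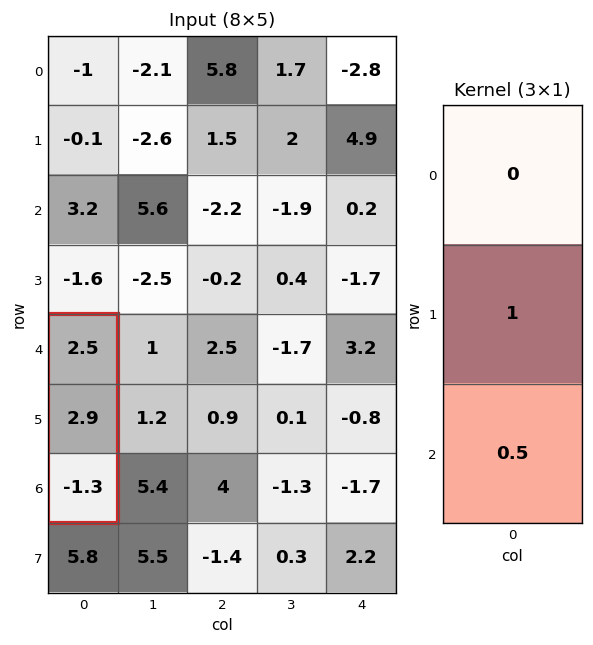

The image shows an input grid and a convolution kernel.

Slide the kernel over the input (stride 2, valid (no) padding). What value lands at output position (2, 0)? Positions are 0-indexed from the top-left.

2.25

The receptive field on the input at this output position is [2.5 / 2.9 / -1.3]. Elementwise product with the kernel and sum: 2.9·1 + -1.3·0.5.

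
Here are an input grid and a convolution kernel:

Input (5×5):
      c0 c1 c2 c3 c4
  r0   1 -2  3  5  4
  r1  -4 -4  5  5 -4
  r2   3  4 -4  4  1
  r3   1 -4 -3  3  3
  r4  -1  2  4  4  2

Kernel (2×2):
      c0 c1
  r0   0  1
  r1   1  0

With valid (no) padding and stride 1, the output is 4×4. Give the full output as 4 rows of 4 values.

Output[0,0]: The receptive field on the input at this output position is [1 -2 / -4 -4]. Elementwise product with the kernel and sum: -2·1 + -4·1.

-6 -1 10 9
-1 9 1 0
5 -8 1 4
-5 -1 7 7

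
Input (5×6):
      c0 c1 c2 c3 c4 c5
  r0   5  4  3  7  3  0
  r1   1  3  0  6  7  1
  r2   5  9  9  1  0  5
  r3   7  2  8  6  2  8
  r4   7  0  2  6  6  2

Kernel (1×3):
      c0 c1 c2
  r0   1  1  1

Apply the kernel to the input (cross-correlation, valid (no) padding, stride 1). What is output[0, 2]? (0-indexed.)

The receptive field on the input at this output position is [3 7 3]. Elementwise product with the kernel and sum: 3·1 + 7·1 + 3·1.

13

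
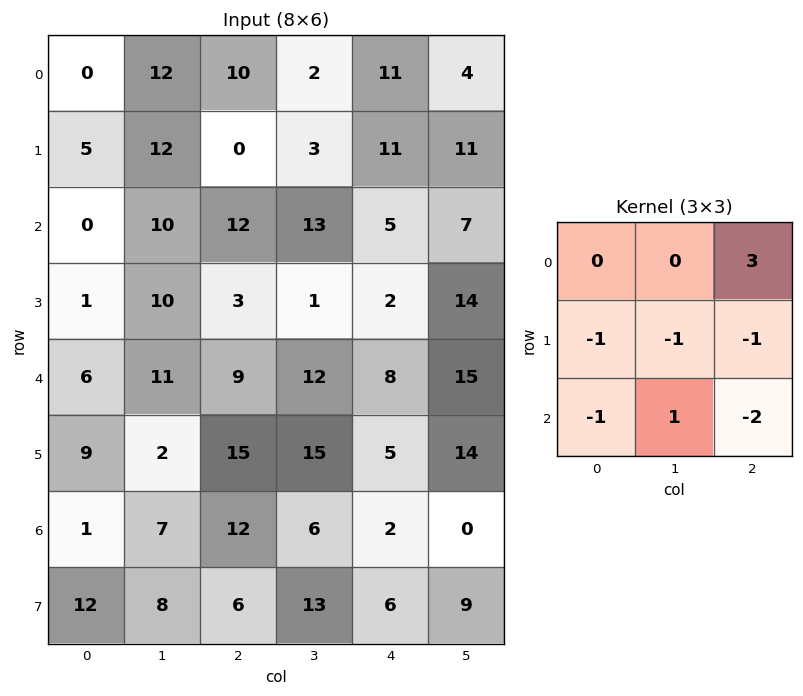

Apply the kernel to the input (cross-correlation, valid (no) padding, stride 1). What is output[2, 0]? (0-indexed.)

9

The receptive field on the input at this output position is [0 10 12 / 1 10 3 / 6 11 9]. Elementwise product with the kernel and sum: 12·3 + 1·-1 + 10·-1 + 3·-1 + 6·-1 + 11·1 + 9·-2.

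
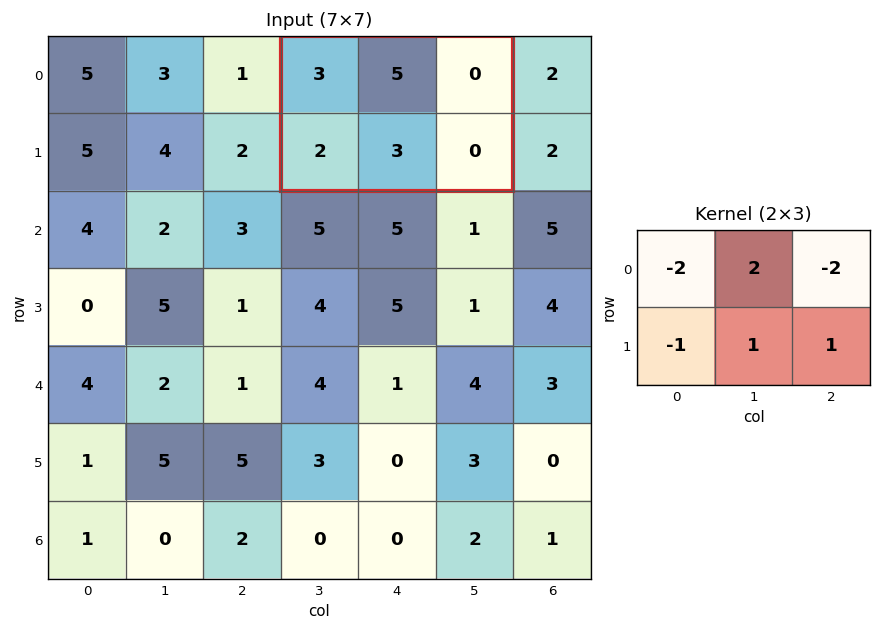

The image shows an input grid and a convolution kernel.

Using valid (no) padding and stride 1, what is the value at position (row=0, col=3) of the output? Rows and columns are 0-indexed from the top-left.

5

The receptive field on the input at this output position is [3 5 0 / 2 3 0]. Elementwise product with the kernel and sum: 3·-2 + 5·2 + 0·-2 + 2·-1 + 3·1 + 0·1.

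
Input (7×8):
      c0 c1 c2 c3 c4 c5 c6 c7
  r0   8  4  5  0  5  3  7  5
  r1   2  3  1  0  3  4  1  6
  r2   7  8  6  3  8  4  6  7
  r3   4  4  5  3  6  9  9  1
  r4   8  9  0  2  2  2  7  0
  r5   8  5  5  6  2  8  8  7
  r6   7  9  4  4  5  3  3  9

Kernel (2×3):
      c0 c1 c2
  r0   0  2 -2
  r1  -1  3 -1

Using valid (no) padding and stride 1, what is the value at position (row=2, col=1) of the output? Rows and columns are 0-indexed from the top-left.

14

The receptive field on the input at this output position is [8 6 3 / 4 5 3]. Elementwise product with the kernel and sum: 6·2 + 3·-2 + 4·-1 + 5·3 + 3·-1.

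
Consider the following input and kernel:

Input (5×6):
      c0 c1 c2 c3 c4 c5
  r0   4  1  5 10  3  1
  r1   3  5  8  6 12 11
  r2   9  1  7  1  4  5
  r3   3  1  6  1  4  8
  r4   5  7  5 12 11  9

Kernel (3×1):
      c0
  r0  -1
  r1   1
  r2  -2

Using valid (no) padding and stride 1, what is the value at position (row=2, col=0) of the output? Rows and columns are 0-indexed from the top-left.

The receptive field on the input at this output position is [9 / 3 / 5]. Elementwise product with the kernel and sum: 9·-1 + 3·1 + 5·-2.

-16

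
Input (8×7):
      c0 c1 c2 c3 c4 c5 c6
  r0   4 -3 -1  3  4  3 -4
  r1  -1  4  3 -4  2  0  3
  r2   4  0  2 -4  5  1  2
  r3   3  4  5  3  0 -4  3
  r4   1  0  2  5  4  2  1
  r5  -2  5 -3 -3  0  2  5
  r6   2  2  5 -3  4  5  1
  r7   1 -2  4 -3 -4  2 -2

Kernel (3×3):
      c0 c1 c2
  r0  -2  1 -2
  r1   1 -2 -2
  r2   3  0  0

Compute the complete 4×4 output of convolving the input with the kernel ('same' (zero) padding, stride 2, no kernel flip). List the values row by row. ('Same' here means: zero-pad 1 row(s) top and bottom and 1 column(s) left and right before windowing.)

-2 5 -23 11
-17 19 3 -12
-7 -8 -14 17
-20 -15 -28 10

Output[0,0]: The receptive field on the zero-padded input at this output position is [0 0 0 / 0 4 -3 / 0 -1 4]. Elementwise product with the kernel and sum: 0·-2 + 0·1 + 0·-2 + 0·1 + 4·-2 + -3·-2 + 0·3.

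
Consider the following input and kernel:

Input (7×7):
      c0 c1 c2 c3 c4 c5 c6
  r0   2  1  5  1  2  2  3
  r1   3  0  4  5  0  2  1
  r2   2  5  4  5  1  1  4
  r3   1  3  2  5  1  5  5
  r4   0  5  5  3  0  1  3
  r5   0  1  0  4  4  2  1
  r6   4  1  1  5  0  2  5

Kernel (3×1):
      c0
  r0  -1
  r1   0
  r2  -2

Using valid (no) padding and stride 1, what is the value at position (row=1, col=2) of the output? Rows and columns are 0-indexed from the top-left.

The receptive field on the input at this output position is [4 / 4 / 2]. Elementwise product with the kernel and sum: 4·-1 + 2·-2.

-8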